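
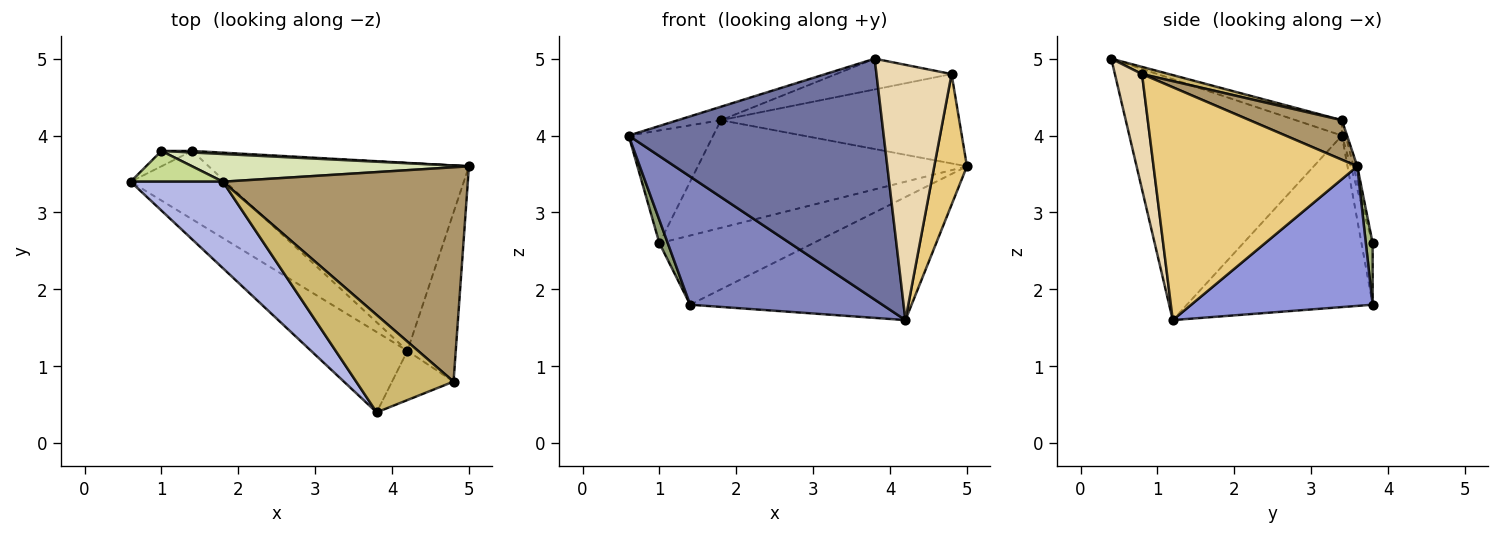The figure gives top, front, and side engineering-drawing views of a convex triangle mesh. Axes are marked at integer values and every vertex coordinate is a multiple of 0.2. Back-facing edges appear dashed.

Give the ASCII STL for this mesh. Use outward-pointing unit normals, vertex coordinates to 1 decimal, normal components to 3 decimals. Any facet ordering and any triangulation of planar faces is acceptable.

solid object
 facet normal -0.620 -0.744 -0.248
  outer loop
   vertex 4.2 1.2 1.6
   vertex 3.8 0.4 5.0
   vertex 0.6 3.4 4.0
  endloop
 endfacet
 facet normal -0.649 -0.671 -0.358
  outer loop
   vertex 1.4 3.8 1.8
   vertex 4.2 1.2 1.6
   vertex 0.6 3.4 4.0
  endloop
 endfacet
 facet normal 0.409 0.500 -0.763
  outer loop
   vertex 1.4 3.8 1.8
   vertex 5.0 3.6 3.6
   vertex 4.2 1.2 1.6
  endloop
 endfacet
 facet normal -0.162 0.152 0.975
  outer loop
   vertex 1.8 3.4 4.2
   vertex 0.6 3.4 4.0
   vertex 3.8 0.4 5.0
  endloop
 endfacet
 facet normal -0.743 -0.557 -0.371
  outer loop
   vertex 1.0 3.8 2.6
   vertex 1.4 3.8 1.8
   vertex 0.6 3.4 4.0
  endloop
 endfacet
 facet normal 0.044 0.999 0.022
  outer loop
   vertex 1.0 3.8 2.6
   vertex 5.0 3.6 3.6
   vertex 1.4 3.8 1.8
  endloop
 endfacet
 facet normal -0.044 0.964 0.263
  outer loop
   vertex 1.0 3.8 2.6
   vertex 0.6 3.4 4.0
   vertex 1.8 3.4 4.2
  endloop
 endfacet
 facet normal -0.014 0.968 0.249
  outer loop
   vertex 1.0 3.8 2.6
   vertex 1.8 3.4 4.2
   vertex 5.0 3.6 3.6
  endloop
 endfacet
 facet normal 0.147 0.381 0.913
  outer loop
   vertex 4.8 0.8 4.8
   vertex 5.0 3.6 3.6
   vertex 1.8 3.4 4.2
  endloop
 endfacet
 facet normal 0.070 0.300 0.951
  outer loop
   vertex 4.8 0.8 4.8
   vertex 1.8 3.4 4.2
   vertex 3.8 0.4 5.0
  endloop
 endfacet
 facet normal 0.967 -0.155 -0.201
  outer loop
   vertex 4.8 0.8 4.8
   vertex 4.2 1.2 1.6
   vertex 5.0 3.6 3.6
  endloop
 endfacet
 facet normal 0.334 -0.925 -0.178
  outer loop
   vertex 4.8 0.8 4.8
   vertex 3.8 0.4 5.0
   vertex 4.2 1.2 1.6
  endloop
 endfacet
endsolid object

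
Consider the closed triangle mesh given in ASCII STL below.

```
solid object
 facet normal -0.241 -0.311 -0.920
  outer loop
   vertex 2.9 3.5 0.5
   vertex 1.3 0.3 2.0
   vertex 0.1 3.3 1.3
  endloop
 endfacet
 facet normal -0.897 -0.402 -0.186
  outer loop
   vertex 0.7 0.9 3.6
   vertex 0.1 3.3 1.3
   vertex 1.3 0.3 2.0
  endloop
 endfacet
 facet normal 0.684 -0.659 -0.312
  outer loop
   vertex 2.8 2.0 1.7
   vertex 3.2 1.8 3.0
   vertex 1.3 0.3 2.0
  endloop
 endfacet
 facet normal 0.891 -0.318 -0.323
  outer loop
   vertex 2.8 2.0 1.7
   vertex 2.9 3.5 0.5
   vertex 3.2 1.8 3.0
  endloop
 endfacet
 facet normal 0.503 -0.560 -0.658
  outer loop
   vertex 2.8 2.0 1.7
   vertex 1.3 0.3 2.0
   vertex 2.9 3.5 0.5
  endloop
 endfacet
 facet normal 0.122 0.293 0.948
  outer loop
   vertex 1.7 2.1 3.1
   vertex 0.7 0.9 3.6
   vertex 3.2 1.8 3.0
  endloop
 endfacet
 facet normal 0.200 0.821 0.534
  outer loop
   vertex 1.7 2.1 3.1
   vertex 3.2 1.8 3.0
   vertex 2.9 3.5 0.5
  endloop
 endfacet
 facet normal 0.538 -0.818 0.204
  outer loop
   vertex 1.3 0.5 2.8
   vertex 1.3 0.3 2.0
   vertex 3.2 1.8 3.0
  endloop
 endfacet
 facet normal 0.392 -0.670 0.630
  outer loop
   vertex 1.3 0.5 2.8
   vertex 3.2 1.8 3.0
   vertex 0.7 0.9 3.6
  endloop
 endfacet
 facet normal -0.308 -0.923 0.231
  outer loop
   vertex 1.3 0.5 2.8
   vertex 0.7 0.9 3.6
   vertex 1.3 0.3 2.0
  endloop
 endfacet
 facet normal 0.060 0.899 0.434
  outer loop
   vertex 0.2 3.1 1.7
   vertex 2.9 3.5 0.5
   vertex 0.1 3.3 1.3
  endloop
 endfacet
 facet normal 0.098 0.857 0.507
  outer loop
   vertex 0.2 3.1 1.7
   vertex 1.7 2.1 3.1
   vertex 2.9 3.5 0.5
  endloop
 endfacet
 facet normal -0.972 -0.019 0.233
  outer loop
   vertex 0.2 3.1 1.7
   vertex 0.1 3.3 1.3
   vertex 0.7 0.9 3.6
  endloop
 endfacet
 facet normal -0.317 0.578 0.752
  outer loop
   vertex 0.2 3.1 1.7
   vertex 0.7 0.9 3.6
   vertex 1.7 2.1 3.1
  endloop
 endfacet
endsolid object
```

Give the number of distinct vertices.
9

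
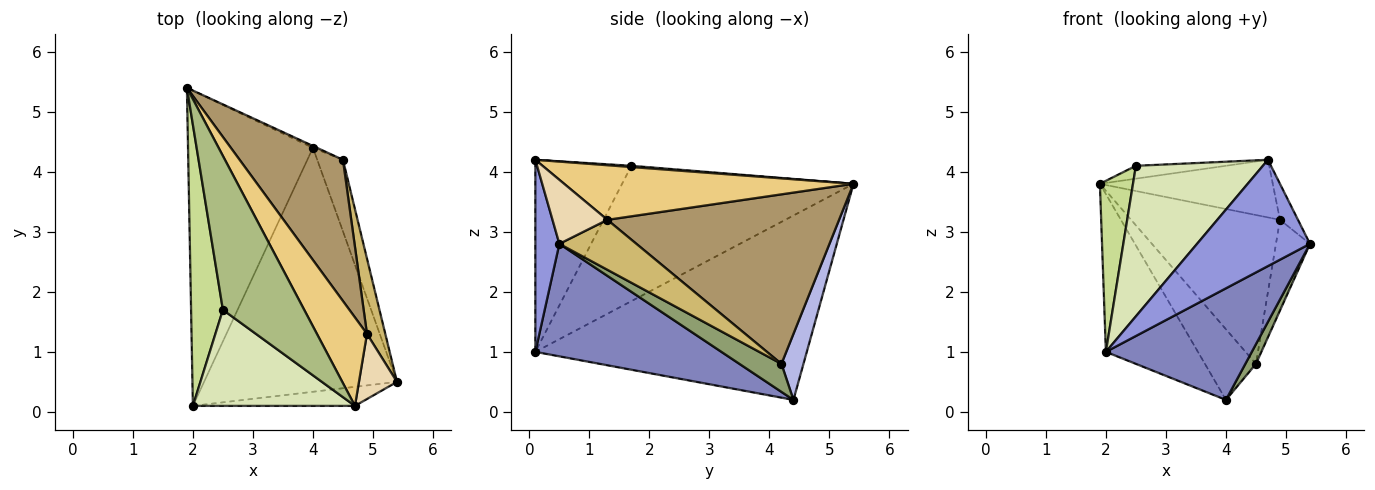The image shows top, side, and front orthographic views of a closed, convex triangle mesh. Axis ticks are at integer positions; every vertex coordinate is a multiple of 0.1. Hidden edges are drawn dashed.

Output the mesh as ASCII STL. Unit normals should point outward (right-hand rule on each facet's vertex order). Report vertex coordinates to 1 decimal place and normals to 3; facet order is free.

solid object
 facet normal -0.797 0.270 -0.540
  outer loop
   vertex 2.0 0.1 1.0
   vertex 1.9 5.4 3.8
   vertex 4.0 4.4 0.2
  endloop
 endfacet
 facet normal 0.469 -0.367 -0.803
  outer loop
   vertex 2.0 0.1 1.0
   vertex 4.0 4.4 0.2
   vertex 5.4 0.5 2.8
  endloop
 endfacet
 facet normal 0.205 -0.963 -0.173
  outer loop
   vertex 2.0 0.1 1.0
   vertex 5.4 0.5 2.8
   vertex 4.7 0.1 4.2
  endloop
 endfacet
 facet normal 0.396 0.918 -0.024
  outer loop
   vertex 4.5 4.2 0.8
   vertex 4.0 4.4 0.2
   vertex 1.9 5.4 3.8
  endloop
 endfacet
 facet normal 0.724 -0.183 -0.665
  outer loop
   vertex 4.5 4.2 0.8
   vertex 5.4 0.5 2.8
   vertex 4.0 4.4 0.2
  endloop
 endfacet
 facet normal 0.015 0.083 0.996
  outer loop
   vertex 2.5 1.7 4.1
   vertex 4.7 0.1 4.2
   vertex 1.9 5.4 3.8
  endloop
 endfacet
 facet normal -0.964 -0.138 0.227
  outer loop
   vertex 2.5 1.7 4.1
   vertex 1.9 5.4 3.8
   vertex 2.0 0.1 1.0
  endloop
 endfacet
 facet normal -0.538 -0.711 0.454
  outer loop
   vertex 2.5 1.7 4.1
   vertex 2.0 0.1 1.0
   vertex 4.7 0.1 4.2
  endloop
 endfacet
 facet normal 0.749 0.481 0.456
  outer loop
   vertex 4.9 1.3 3.2
   vertex 4.5 4.2 0.8
   vertex 1.9 5.4 3.8
  endloop
 endfacet
 facet normal 0.867 0.383 0.318
  outer loop
   vertex 4.9 1.3 3.2
   vertex 5.4 0.5 2.8
   vertex 4.5 4.2 0.8
  endloop
 endfacet
 facet normal 0.675 0.403 0.619
  outer loop
   vertex 4.9 1.3 3.2
   vertex 1.9 5.4 3.8
   vertex 4.7 0.1 4.2
  endloop
 endfacet
 facet normal 0.828 0.272 0.491
  outer loop
   vertex 4.9 1.3 3.2
   vertex 4.7 0.1 4.2
   vertex 5.4 0.5 2.8
  endloop
 endfacet
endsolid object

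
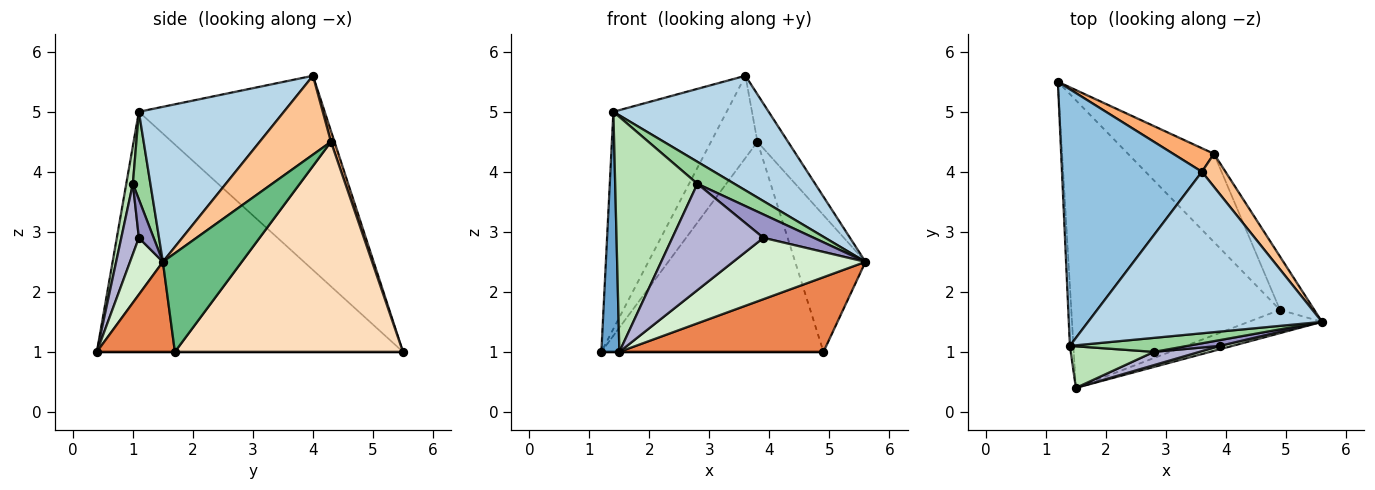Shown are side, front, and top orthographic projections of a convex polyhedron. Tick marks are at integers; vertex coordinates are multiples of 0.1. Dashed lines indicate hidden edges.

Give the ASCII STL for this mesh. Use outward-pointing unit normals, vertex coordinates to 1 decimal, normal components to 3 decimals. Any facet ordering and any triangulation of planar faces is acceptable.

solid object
 facet normal -0.998 -0.059 -0.015
  outer loop
   vertex 1.4 1.1 5.0
   vertex 1.2 5.5 1.0
   vertex 1.5 0.4 1.0
  endloop
 endfacet
 facet normal -0.727 0.443 0.524
  outer loop
   vertex 1.4 1.1 5.0
   vertex 3.6 4.0 5.6
   vertex 1.2 5.5 1.0
  endloop
 endfacet
 facet normal 0.476 -0.509 0.717
  outer loop
   vertex 1.4 1.1 5.0
   vertex 5.6 1.5 2.5
   vertex 3.6 4.0 5.6
  endloop
 endfacet
 facet normal 0.000 0.000 -1.000
  outer loop
   vertex 4.9 1.7 1.0
   vertex 1.5 0.4 1.0
   vertex 1.2 5.5 1.0
  endloop
 endfacet
 facet normal 0.343 -0.897 -0.280
  outer loop
   vertex 4.9 1.7 1.0
   vertex 5.6 1.5 2.5
   vertex 1.5 0.4 1.0
  endloop
 endfacet
 facet normal 0.073 0.959 0.275
  outer loop
   vertex 3.8 4.3 4.5
   vertex 1.2 5.5 1.0
   vertex 3.6 4.0 5.6
  endloop
 endfacet
 facet normal 0.886 0.380 0.265
  outer loop
   vertex 3.8 4.3 4.5
   vertex 3.6 4.0 5.6
   vertex 5.6 1.5 2.5
  endloop
 endfacet
 facet normal 0.688 0.669 -0.281
  outer loop
   vertex 3.8 4.3 4.5
   vertex 4.9 1.7 1.0
   vertex 1.2 5.5 1.0
  endloop
 endfacet
 facet normal 0.723 0.644 -0.251
  outer loop
   vertex 3.8 4.3 4.5
   vertex 5.6 1.5 2.5
   vertex 4.9 1.7 1.0
  endloop
 endfacet
 facet normal 0.371 -0.783 0.498
  outer loop
   vertex 2.8 1.0 3.8
   vertex 5.6 1.5 2.5
   vertex 1.4 1.1 5.0
  endloop
 endfacet
 facet normal 0.079 -0.982 0.174
  outer loop
   vertex 2.8 1.0 3.8
   vertex 1.4 1.1 5.0
   vertex 1.5 0.4 1.0
  endloop
 endfacet
 facet normal 0.241 -0.969 0.053
  outer loop
   vertex 3.9 1.1 2.9
   vertex 1.5 0.4 1.0
   vertex 5.6 1.5 2.5
  endloop
 endfacet
 facet normal 0.274 -0.934 0.231
  outer loop
   vertex 3.9 1.1 2.9
   vertex 5.6 1.5 2.5
   vertex 2.8 1.0 3.8
  endloop
 endfacet
 facet normal 0.188 -0.975 0.122
  outer loop
   vertex 3.9 1.1 2.9
   vertex 2.8 1.0 3.8
   vertex 1.5 0.4 1.0
  endloop
 endfacet
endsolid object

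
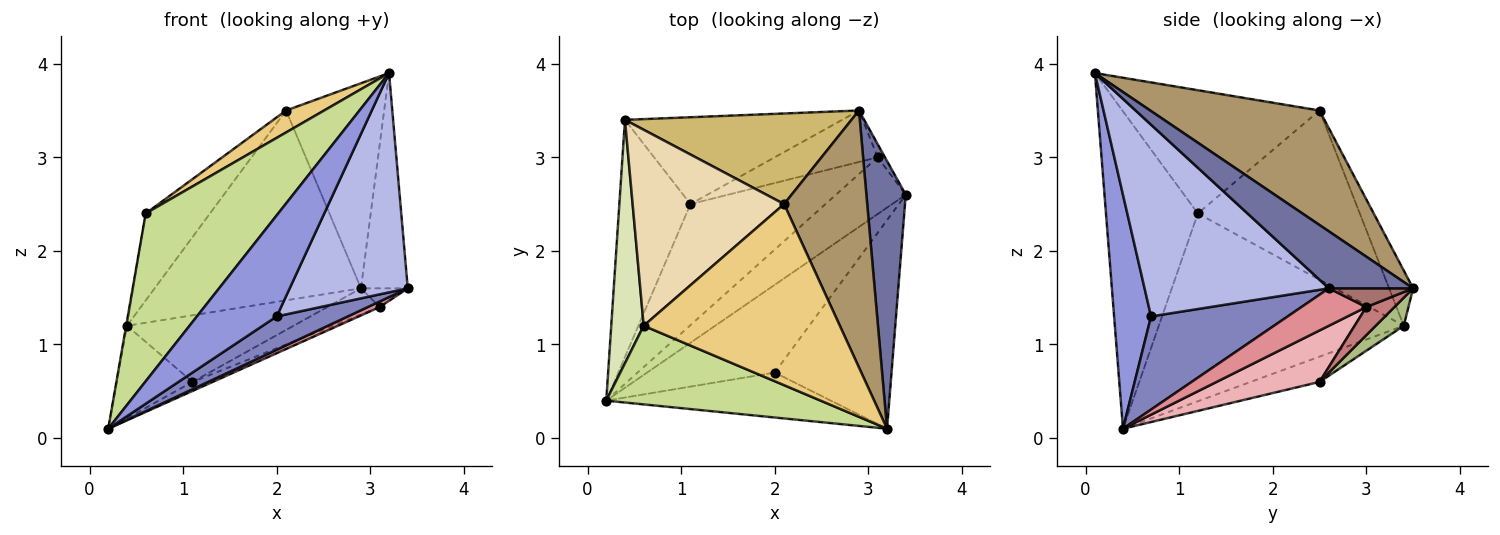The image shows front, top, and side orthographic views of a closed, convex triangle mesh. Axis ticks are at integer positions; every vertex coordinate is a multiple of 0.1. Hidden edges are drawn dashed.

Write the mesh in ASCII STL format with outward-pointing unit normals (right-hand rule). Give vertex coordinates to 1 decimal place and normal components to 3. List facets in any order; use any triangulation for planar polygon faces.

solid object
 facet normal 0.748 0.416 0.517
  outer loop
   vertex 2.9 3.5 1.6
   vertex 3.2 0.1 3.9
   vertex 3.4 2.6 1.6
  endloop
 endfacet
 facet normal 0.564 -0.293 -0.772
  outer loop
   vertex 2.0 0.7 1.3
   vertex 0.2 0.4 0.1
   vertex 3.4 2.6 1.6
  endloop
 endfacet
 facet normal 0.390 -0.842 -0.374
  outer loop
   vertex 2.0 0.7 1.3
   vertex 3.2 0.1 3.9
   vertex 0.2 0.4 0.1
  endloop
 endfacet
 facet normal 0.749 -0.480 -0.457
  outer loop
   vertex 2.0 0.7 1.3
   vertex 3.4 2.6 1.6
   vertex 3.2 0.1 3.9
  endloop
 endfacet
 facet normal -0.314 0.345 -0.884
  outer loop
   vertex 1.1 2.5 0.6
   vertex 0.2 0.4 0.1
   vertex 0.4 3.4 1.2
  endloop
 endfacet
 facet normal 0.102 0.606 -0.789
  outer loop
   vertex 1.1 2.5 0.6
   vertex 0.4 3.4 1.2
   vertex 2.9 3.5 1.6
  endloop
 endfacet
 facet normal -0.532 -0.767 0.359
  outer loop
   vertex 0.6 1.2 2.4
   vertex 0.2 0.4 0.1
   vertex 3.2 0.1 3.9
  endloop
 endfacet
 facet normal -0.985 0.003 0.170
  outer loop
   vertex 0.6 1.2 2.4
   vertex 0.4 3.4 1.2
   vertex 0.2 0.4 0.1
  endloop
 endfacet
 facet normal 0.733 0.424 0.532
  outer loop
   vertex 2.1 2.5 3.5
   vertex 3.2 0.1 3.9
   vertex 2.9 3.5 1.6
  endloop
 endfacet
 facet normal -0.104 0.898 0.428
  outer loop
   vertex 2.1 2.5 3.5
   vertex 2.9 3.5 1.6
   vertex 0.4 3.4 1.2
  endloop
 endfacet
 facet normal -0.529 -0.102 0.842
  outer loop
   vertex 2.1 2.5 3.5
   vertex 0.6 1.2 2.4
   vertex 3.2 0.1 3.9
  endloop
 endfacet
 facet normal -0.715 0.284 0.639
  outer loop
   vertex 2.1 2.5 3.5
   vertex 0.4 3.4 1.2
   vertex 0.6 1.2 2.4
  endloop
 endfacet
 facet normal 0.828 0.460 -0.322
  outer loop
   vertex 3.1 3.0 1.4
   vertex 2.9 3.5 1.6
   vertex 3.4 2.6 1.6
  endloop
 endfacet
 facet normal 0.236 0.441 -0.866
  outer loop
   vertex 3.1 3.0 1.4
   vertex 1.1 2.5 0.6
   vertex 2.9 3.5 1.6
  endloop
 endfacet
 facet normal 0.471 -0.086 -0.878
  outer loop
   vertex 3.1 3.0 1.4
   vertex 3.4 2.6 1.6
   vertex 0.2 0.4 0.1
  endloop
 endfacet
 facet normal 0.355 0.070 -0.932
  outer loop
   vertex 3.1 3.0 1.4
   vertex 0.2 0.4 0.1
   vertex 1.1 2.5 0.6
  endloop
 endfacet
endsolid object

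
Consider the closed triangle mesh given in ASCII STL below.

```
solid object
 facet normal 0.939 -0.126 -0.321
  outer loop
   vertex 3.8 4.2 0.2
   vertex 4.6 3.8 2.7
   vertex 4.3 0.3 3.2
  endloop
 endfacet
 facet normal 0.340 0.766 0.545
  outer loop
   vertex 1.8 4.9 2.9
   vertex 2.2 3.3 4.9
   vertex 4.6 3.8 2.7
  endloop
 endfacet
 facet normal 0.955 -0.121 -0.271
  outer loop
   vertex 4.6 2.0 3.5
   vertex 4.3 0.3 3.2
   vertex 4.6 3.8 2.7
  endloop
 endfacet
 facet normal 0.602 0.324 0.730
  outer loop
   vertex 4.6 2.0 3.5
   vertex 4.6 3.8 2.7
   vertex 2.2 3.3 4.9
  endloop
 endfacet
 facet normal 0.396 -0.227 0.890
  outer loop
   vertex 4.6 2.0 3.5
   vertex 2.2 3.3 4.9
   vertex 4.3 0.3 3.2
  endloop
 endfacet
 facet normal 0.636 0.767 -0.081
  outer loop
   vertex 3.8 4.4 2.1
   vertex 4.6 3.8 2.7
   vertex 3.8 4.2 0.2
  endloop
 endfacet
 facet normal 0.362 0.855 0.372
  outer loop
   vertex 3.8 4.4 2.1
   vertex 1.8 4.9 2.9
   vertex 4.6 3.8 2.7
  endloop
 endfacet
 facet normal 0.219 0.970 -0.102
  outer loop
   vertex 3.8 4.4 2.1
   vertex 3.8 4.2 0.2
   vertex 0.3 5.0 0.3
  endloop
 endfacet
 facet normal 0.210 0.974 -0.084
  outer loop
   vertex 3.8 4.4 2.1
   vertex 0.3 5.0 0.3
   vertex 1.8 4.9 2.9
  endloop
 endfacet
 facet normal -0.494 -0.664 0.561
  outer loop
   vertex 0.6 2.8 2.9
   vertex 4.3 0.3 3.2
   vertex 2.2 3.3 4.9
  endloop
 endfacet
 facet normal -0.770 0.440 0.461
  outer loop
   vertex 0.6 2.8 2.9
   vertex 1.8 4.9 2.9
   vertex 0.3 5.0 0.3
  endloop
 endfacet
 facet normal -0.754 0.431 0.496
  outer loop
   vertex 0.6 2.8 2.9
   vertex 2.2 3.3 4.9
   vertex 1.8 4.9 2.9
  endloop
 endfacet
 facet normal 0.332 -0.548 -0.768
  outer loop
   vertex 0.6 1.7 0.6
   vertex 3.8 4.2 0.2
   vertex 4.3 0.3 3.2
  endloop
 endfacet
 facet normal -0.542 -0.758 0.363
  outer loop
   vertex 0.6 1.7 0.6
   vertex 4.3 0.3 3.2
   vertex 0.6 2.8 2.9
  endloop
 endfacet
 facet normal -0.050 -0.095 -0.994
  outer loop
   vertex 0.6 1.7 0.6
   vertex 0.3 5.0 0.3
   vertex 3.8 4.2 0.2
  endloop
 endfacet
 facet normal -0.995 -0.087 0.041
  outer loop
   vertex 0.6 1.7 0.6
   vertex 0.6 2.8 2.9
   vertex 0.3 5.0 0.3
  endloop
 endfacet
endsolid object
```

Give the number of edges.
24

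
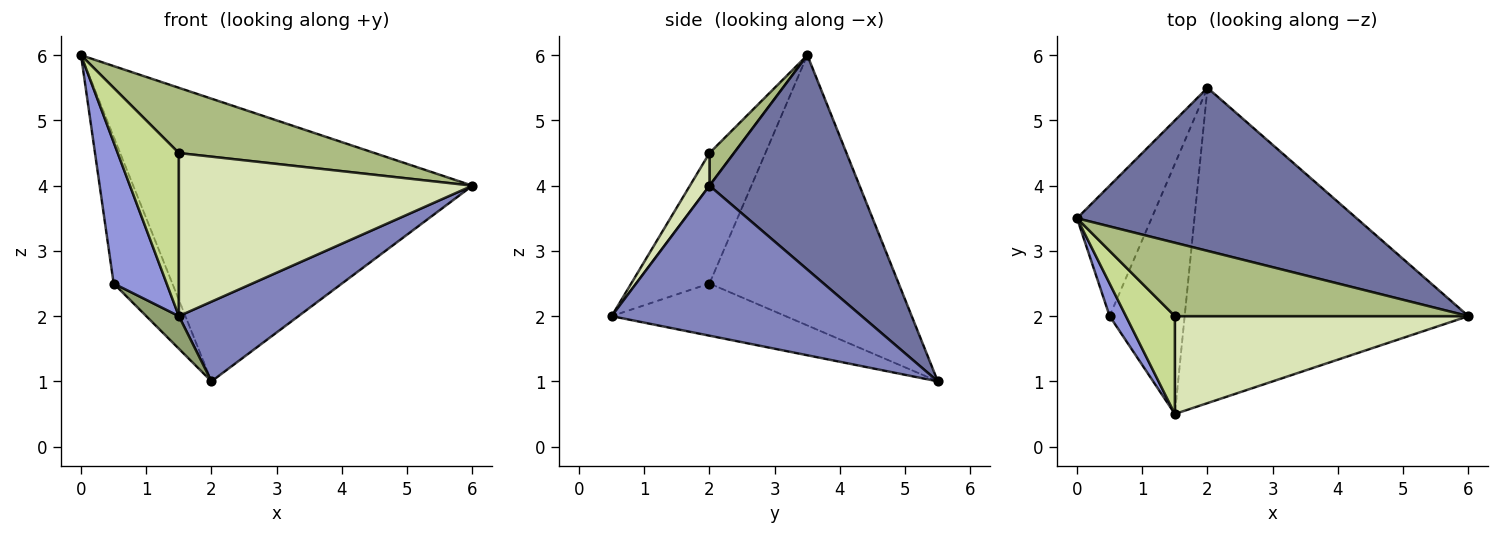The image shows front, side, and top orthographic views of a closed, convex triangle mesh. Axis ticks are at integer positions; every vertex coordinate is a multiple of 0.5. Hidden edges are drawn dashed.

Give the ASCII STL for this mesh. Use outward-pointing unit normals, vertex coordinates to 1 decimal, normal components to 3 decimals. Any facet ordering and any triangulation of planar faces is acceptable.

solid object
 facet normal 0.358 0.809 0.467
  outer loop
   vertex 2.0 5.5 1.0
   vertex 0.0 3.5 6.0
   vertex 6.0 2.0 4.0
  endloop
 endfacet
 facet normal 0.456 -0.218 -0.863
  outer loop
   vertex 2.0 5.5 1.0
   vertex 6.0 2.0 4.0
   vertex 1.5 0.5 2.0
  endloop
 endfacet
 facet normal -0.803 -0.580 0.134
  outer loop
   vertex 0.5 2.0 2.5
   vertex 1.5 0.5 2.0
   vertex 0.0 3.5 6.0
  endloop
 endfacet
 facet normal -0.924 0.287 -0.255
  outer loop
   vertex 0.5 2.0 2.5
   vertex 0.0 3.5 6.0
   vertex 2.0 5.5 1.0
  endloop
 endfacet
 facet normal -0.568 -0.106 -0.816
  outer loop
   vertex 0.5 2.0 2.5
   vertex 2.0 5.5 1.0
   vertex 1.5 0.5 2.0
  endloop
 endfacet
 facet normal 0.083 -0.662 0.745
  outer loop
   vertex 1.5 2.0 4.5
   vertex 6.0 2.0 4.0
   vertex 0.0 3.5 6.0
  endloop
 endfacet
 facet normal -0.324 -0.811 0.487
  outer loop
   vertex 1.5 2.0 4.5
   vertex 0.0 3.5 6.0
   vertex 1.5 0.5 2.0
  endloop
 endfacet
 facet normal 0.057 -0.856 0.514
  outer loop
   vertex 1.5 2.0 4.5
   vertex 1.5 0.5 2.0
   vertex 6.0 2.0 4.0
  endloop
 endfacet
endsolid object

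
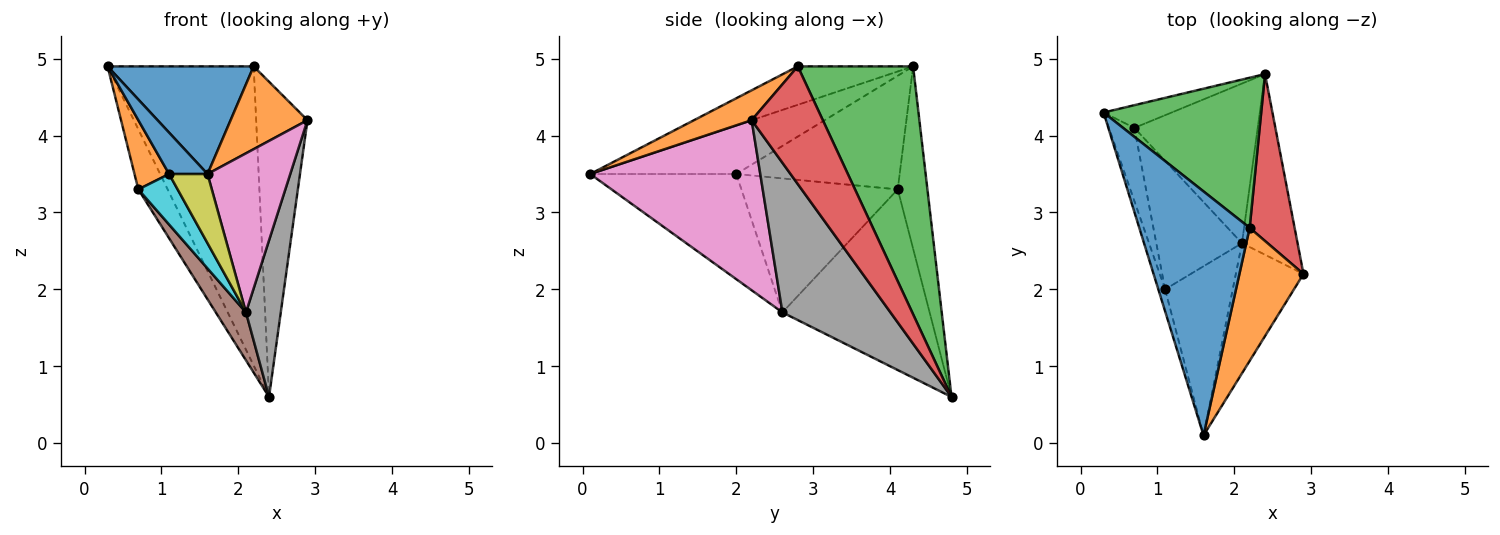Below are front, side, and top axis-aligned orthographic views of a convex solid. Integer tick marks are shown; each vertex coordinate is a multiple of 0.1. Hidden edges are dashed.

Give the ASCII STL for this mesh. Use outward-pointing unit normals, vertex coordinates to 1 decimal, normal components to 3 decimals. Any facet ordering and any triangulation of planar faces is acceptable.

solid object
 facet normal -0.304 -0.385 0.872
  outer loop
   vertex 2.2 2.8 4.9
   vertex 0.3 4.3 4.9
   vertex 1.6 0.1 3.5
  endloop
 endfacet
 facet normal 0.368 -0.491 0.789
  outer loop
   vertex 2.2 2.8 4.9
   vertex 1.6 0.1 3.5
   vertex 2.9 2.2 4.2
  endloop
 endfacet
 facet normal 0.577 0.730 0.366
  outer loop
   vertex 2.2 2.8 4.9
   vertex 2.4 4.8 0.6
   vertex 0.3 4.3 4.9
  endloop
 endfacet
 facet normal 0.775 0.559 0.296
  outer loop
   vertex 2.2 2.8 4.9
   vertex 2.9 2.2 4.2
   vertex 2.4 4.8 0.6
  endloop
 endfacet
 facet normal -0.688 0.679 -0.257
  outer loop
   vertex 0.7 4.1 3.3
   vertex 0.3 4.3 4.9
   vertex 2.4 4.8 0.6
  endloop
 endfacet
 facet normal -0.814 -0.167 -0.556
  outer loop
   vertex 2.1 2.6 1.7
   vertex 0.7 4.1 3.3
   vertex 2.4 4.8 0.6
  endloop
 endfacet
 facet normal 0.847 -0.412 -0.337
  outer loop
   vertex 2.1 2.6 1.7
   vertex 2.9 2.2 4.2
   vertex 1.6 0.1 3.5
  endloop
 endfacet
 facet normal 0.897 -0.289 -0.333
  outer loop
   vertex 2.1 2.6 1.7
   vertex 2.4 4.8 0.6
   vertex 2.9 2.2 4.2
  endloop
 endfacet
 facet normal -0.821 -0.216 -0.528
  outer loop
   vertex 1.1 2.0 3.5
   vertex 2.1 2.6 1.7
   vertex 1.6 0.1 3.5
  endloop
 endfacet
 facet normal -0.824 -0.207 -0.527
  outer loop
   vertex 1.1 2.0 3.5
   vertex 0.7 4.1 3.3
   vertex 2.1 2.6 1.7
  endloop
 endfacet
 facet normal -0.958 -0.252 -0.133
  outer loop
   vertex 1.1 2.0 3.5
   vertex 1.6 0.1 3.5
   vertex 0.3 4.3 4.9
  endloop
 endfacet
 facet normal -0.956 -0.202 -0.214
  outer loop
   vertex 1.1 2.0 3.5
   vertex 0.3 4.3 4.9
   vertex 0.7 4.1 3.3
  endloop
 endfacet
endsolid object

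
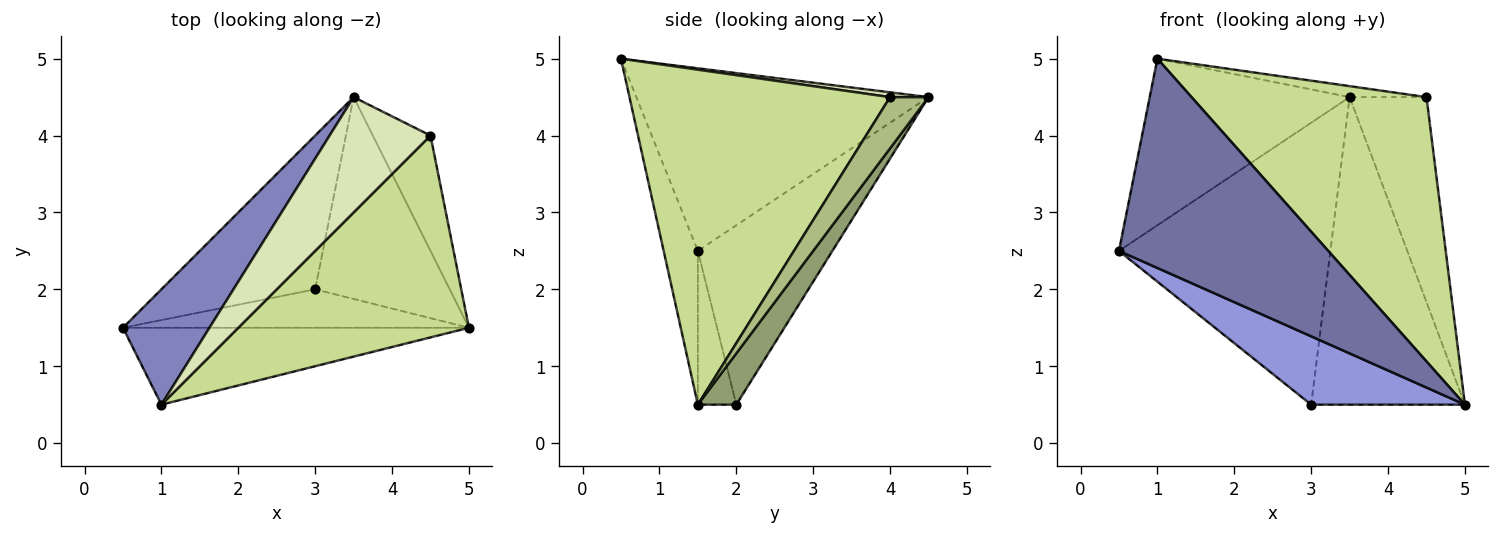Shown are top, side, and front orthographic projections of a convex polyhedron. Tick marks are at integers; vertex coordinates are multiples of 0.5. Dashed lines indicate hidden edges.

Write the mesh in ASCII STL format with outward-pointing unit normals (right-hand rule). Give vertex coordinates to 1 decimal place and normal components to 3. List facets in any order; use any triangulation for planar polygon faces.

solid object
 facet normal -0.151 -0.928 -0.341
  outer loop
   vertex 1.0 0.5 5.0
   vertex 0.5 1.5 2.5
   vertex 5.0 1.5 0.5
  endloop
 endfacet
 facet normal -0.769 0.526 0.364
  outer loop
   vertex 1.0 0.5 5.0
   vertex 3.5 4.5 4.5
   vertex 0.5 1.5 2.5
  endloop
 endfacet
 facet normal -0.213 -0.852 -0.479
  outer loop
   vertex 3.0 2.0 0.5
   vertex 5.0 1.5 0.5
   vertex 0.5 1.5 2.5
  endloop
 endfacet
 facet normal -0.488 0.766 -0.418
  outer loop
   vertex 3.0 2.0 0.5
   vertex 0.5 1.5 2.5
   vertex 3.5 4.5 4.5
  endloop
 endfacet
 facet normal 0.205 0.818 -0.537
  outer loop
   vertex 3.0 2.0 0.5
   vertex 3.5 4.5 4.5
   vertex 5.0 1.5 0.5
  endloop
 endfacet
 facet normal 0.400 0.799 -0.449
  outer loop
   vertex 4.5 4.0 4.5
   vertex 5.0 1.5 0.5
   vertex 3.5 4.5 4.5
  endloop
 endfacet
 facet normal 0.661 -0.596 0.455
  outer loop
   vertex 4.5 4.0 4.5
   vertex 1.0 0.5 5.0
   vertex 5.0 1.5 0.5
  endloop
 endfacet
 facet normal 0.047 0.095 0.994
  outer loop
   vertex 4.5 4.0 4.5
   vertex 3.5 4.5 4.5
   vertex 1.0 0.5 5.0
  endloop
 endfacet
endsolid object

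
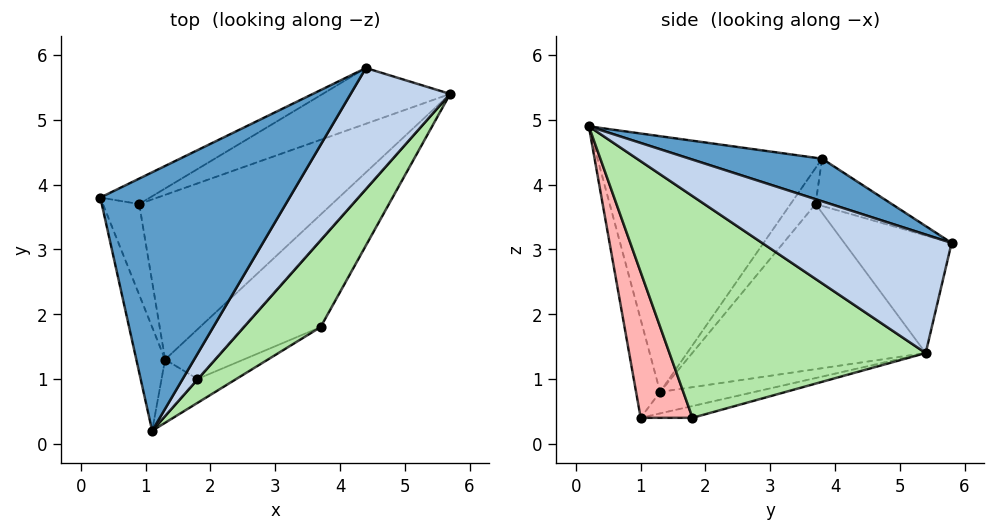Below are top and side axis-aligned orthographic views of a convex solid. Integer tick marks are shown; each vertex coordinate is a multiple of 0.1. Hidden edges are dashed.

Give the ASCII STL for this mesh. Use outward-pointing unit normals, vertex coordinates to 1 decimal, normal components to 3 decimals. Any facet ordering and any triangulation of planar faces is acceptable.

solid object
 facet normal 0.216 0.181 0.959
  outer loop
   vertex 4.4 5.8 3.1
   vertex 0.3 3.8 4.4
   vertex 1.1 0.2 4.9
  endloop
 endfacet
 facet normal 0.744 -0.238 0.625
  outer loop
   vertex 4.4 5.8 3.1
   vertex 1.1 0.2 4.9
   vertex 5.7 5.4 1.4
  endloop
 endfacet
 facet normal -0.347 0.489 -0.800
  outer loop
   vertex 1.3 1.3 0.8
   vertex 5.7 5.4 1.4
   vertex 1.8 1.0 0.4
  endloop
 endfacet
 facet normal -0.967 -0.230 -0.109
  outer loop
   vertex 1.3 1.3 0.8
   vertex 1.1 0.2 4.9
   vertex 0.3 3.8 4.4
  endloop
 endfacet
 facet normal -0.629 -0.742 -0.230
  outer loop
   vertex 1.3 1.3 0.8
   vertex 1.8 1.0 0.4
   vertex 1.1 0.2 4.9
  endloop
 endfacet
 facet normal 0.805 -0.524 0.278
  outer loop
   vertex 3.7 1.8 0.4
   vertex 5.7 5.4 1.4
   vertex 1.1 0.2 4.9
  endloop
 endfacet
 facet normal -0.142 0.337 -0.931
  outer loop
   vertex 3.7 1.8 0.4
   vertex 1.8 1.0 0.4
   vertex 5.7 5.4 1.4
  endloop
 endfacet
 facet normal 0.386 -0.917 -0.103
  outer loop
   vertex 3.7 1.8 0.4
   vertex 1.1 0.2 4.9
   vertex 1.8 1.0 0.4
  endloop
 endfacet
 facet normal -0.566 0.595 -0.570
  outer loop
   vertex 0.9 3.7 3.7
   vertex 1.3 1.3 0.8
   vertex 0.3 3.8 4.4
  endloop
 endfacet
 facet normal -0.506 0.629 -0.590
  outer loop
   vertex 0.9 3.7 3.7
   vertex 5.7 5.4 1.4
   vertex 1.3 1.3 0.8
  endloop
 endfacet
 facet normal -0.502 0.685 -0.528
  outer loop
   vertex 0.9 3.7 3.7
   vertex 0.3 3.8 4.4
   vertex 4.4 5.8 3.1
  endloop
 endfacet
 facet normal -0.499 0.677 -0.541
  outer loop
   vertex 0.9 3.7 3.7
   vertex 4.4 5.8 3.1
   vertex 5.7 5.4 1.4
  endloop
 endfacet
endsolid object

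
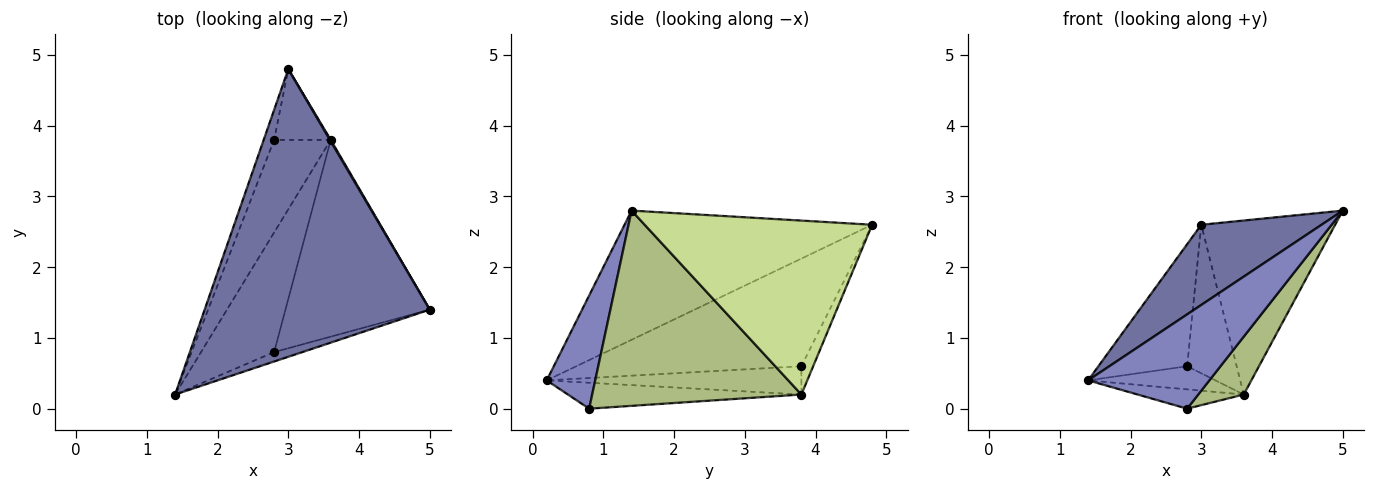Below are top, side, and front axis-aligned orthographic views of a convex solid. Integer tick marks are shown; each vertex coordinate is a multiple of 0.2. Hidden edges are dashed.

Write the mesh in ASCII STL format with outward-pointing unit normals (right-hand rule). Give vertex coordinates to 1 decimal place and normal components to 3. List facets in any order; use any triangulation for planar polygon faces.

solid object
 facet normal -0.484 -0.235 0.843
  outer loop
   vertex 3.0 4.8 2.6
   vertex 1.4 0.2 0.4
   vertex 5.0 1.4 2.8
  endloop
 endfacet
 facet normal 0.370 -0.925 -0.092
  outer loop
   vertex 2.8 0.8 0.0
   vertex 5.0 1.4 2.8
   vertex 1.4 0.2 0.4
  endloop
 endfacet
 facet normal -0.927 0.365 -0.090
  outer loop
   vertex 2.8 3.8 0.6
   vertex 1.4 0.2 0.4
   vertex 3.0 4.8 2.6
  endloop
 endfacet
 facet normal -0.331 0.150 -0.932
  outer loop
   vertex 3.6 3.8 0.2
   vertex 2.8 0.8 0.0
   vertex 1.4 0.2 0.4
  endloop
 endfacet
 facet normal -0.436 0.218 -0.873
  outer loop
   vertex 3.6 3.8 0.2
   vertex 1.4 0.2 0.4
   vertex 2.8 3.8 0.6
  endloop
 endfacet
 facet normal 0.792 -0.172 -0.586
  outer loop
   vertex 3.6 3.8 0.2
   vertex 5.0 1.4 2.8
   vertex 2.8 0.8 0.0
  endloop
 endfacet
 facet normal 0.862 0.507 0.004
  outer loop
   vertex 3.6 3.8 0.2
   vertex 3.0 4.8 2.6
   vertex 5.0 1.4 2.8
  endloop
 endfacet
 facet normal -0.210 0.883 -0.420
  outer loop
   vertex 3.6 3.8 0.2
   vertex 2.8 3.8 0.6
   vertex 3.0 4.8 2.6
  endloop
 endfacet
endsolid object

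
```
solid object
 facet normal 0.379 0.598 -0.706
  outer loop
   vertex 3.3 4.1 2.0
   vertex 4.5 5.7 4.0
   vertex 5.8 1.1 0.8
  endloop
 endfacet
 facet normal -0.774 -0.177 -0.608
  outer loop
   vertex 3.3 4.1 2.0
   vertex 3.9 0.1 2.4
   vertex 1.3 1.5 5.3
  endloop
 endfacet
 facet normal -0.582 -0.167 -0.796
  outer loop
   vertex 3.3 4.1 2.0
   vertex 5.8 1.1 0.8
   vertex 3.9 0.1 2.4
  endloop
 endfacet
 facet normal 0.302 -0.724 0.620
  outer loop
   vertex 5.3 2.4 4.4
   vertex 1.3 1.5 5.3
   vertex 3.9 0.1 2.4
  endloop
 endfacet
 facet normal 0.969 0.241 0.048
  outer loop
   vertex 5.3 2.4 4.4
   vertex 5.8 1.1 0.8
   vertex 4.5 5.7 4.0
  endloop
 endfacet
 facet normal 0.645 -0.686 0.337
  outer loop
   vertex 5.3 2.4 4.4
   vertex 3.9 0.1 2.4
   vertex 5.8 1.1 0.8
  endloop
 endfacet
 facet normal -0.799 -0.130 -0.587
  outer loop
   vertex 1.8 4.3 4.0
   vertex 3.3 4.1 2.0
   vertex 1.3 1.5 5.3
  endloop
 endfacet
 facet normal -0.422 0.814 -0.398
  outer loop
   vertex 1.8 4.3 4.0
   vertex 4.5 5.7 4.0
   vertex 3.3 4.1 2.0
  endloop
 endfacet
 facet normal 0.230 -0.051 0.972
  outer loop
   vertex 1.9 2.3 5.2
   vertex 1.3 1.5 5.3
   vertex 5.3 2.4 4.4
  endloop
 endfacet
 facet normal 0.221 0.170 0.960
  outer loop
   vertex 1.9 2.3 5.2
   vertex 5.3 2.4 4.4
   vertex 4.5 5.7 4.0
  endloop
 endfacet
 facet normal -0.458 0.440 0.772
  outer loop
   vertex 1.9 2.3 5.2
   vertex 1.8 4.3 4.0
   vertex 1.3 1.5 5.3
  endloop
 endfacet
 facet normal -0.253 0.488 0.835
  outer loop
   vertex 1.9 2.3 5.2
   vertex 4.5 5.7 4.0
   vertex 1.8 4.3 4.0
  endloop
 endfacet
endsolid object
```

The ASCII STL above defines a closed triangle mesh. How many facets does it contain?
12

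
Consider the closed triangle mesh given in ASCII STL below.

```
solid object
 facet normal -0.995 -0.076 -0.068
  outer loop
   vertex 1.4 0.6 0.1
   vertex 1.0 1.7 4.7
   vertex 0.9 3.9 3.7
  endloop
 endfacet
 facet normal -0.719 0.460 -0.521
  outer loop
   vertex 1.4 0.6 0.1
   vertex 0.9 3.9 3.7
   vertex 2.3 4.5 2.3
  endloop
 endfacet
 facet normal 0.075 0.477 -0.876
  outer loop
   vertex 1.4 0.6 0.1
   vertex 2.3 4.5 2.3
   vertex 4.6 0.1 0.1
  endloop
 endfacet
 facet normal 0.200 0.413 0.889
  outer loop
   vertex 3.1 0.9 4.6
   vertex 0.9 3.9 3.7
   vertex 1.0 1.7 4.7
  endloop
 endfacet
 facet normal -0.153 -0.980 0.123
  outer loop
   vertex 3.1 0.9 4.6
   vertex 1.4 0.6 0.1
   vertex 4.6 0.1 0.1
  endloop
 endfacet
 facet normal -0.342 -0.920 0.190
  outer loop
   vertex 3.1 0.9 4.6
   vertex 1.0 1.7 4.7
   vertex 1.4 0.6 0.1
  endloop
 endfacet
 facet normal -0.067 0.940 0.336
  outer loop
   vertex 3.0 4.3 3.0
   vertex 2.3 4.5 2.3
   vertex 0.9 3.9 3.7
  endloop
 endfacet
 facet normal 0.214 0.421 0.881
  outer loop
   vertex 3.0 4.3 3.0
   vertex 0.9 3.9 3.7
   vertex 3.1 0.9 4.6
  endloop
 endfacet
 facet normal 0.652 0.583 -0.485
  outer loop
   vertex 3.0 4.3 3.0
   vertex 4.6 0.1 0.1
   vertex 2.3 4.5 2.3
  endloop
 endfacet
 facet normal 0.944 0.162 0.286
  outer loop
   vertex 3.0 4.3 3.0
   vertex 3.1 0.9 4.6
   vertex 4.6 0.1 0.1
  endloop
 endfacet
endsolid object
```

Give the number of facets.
10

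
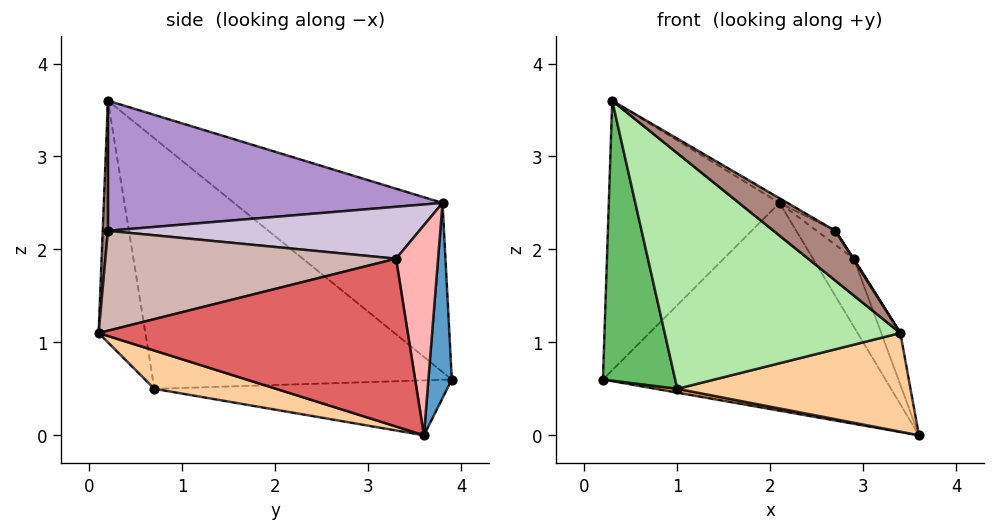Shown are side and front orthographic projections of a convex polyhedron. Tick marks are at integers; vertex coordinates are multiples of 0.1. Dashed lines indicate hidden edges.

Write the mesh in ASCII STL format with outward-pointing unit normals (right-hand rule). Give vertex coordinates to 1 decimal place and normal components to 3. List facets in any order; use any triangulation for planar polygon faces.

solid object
 facet normal 0.083 0.996 -0.030
  outer loop
   vertex 2.1 3.8 2.5
   vertex 3.6 3.6 0.0
   vertex 0.2 3.9 0.6
  endloop
 endfacet
 facet normal -0.602 0.493 0.628
  outer loop
   vertex 2.1 3.8 2.5
   vertex 0.2 3.9 0.6
   vertex 0.3 0.2 3.6
  endloop
 endfacet
 facet normal -0.175 -0.013 -0.985
  outer loop
   vertex 1.0 0.7 0.5
   vertex 0.2 3.9 0.6
   vertex 3.6 3.6 0.0
  endloop
 endfacet
 facet normal 0.159 -0.304 -0.939
  outer loop
   vertex 1.0 0.7 0.5
   vertex 3.6 3.6 0.0
   vertex 3.4 0.1 1.1
  endloop
 endfacet
 facet normal -0.941 -0.228 -0.249
  outer loop
   vertex 1.0 0.7 0.5
   vertex 0.3 0.2 3.6
   vertex 0.2 3.9 0.6
  endloop
 endfacet
 facet normal -0.191 -0.961 -0.198
  outer loop
   vertex 1.0 0.7 0.5
   vertex 3.4 0.1 1.1
   vertex 0.3 0.2 3.6
  endloop
 endfacet
 facet normal 0.934 0.058 0.353
  outer loop
   vertex 2.9 3.3 1.9
   vertex 3.4 0.1 1.1
   vertex 3.6 3.6 0.0
  endloop
 endfacet
 facet normal 0.671 0.653 0.350
  outer loop
   vertex 2.9 3.3 1.9
   vertex 3.6 3.6 0.0
   vertex 2.1 3.8 2.5
  endloop
 endfacet
 facet normal 0.504 0.012 0.864
  outer loop
   vertex 2.7 0.2 2.2
   vertex 2.1 3.8 2.5
   vertex 0.3 0.2 3.6
  endloop
 endfacet
 facet normal 0.614 0.037 0.788
  outer loop
   vertex 2.7 0.2 2.2
   vertex 2.9 3.3 1.9
   vertex 2.1 3.8 2.5
  endloop
 endfacet
 facet normal 0.083 -0.986 0.143
  outer loop
   vertex 2.7 0.2 2.2
   vertex 0.3 0.2 3.6
   vertex 3.4 0.1 1.1
  endloop
 endfacet
 facet normal 0.844 -0.002 0.537
  outer loop
   vertex 2.7 0.2 2.2
   vertex 3.4 0.1 1.1
   vertex 2.9 3.3 1.9
  endloop
 endfacet
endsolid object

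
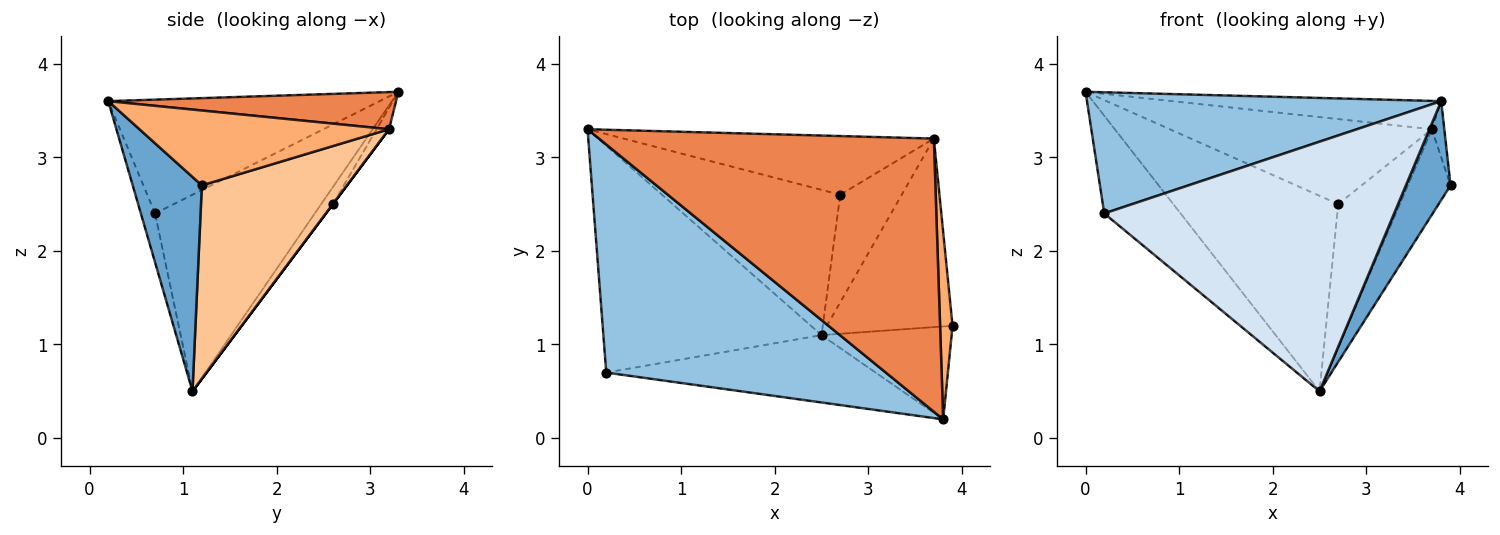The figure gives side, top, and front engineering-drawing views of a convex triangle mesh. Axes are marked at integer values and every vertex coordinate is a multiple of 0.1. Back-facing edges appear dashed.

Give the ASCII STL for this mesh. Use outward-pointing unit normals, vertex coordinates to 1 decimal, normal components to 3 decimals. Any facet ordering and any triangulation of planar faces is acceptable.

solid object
 facet normal 0.748 -0.484 -0.454
  outer loop
   vertex 2.5 1.1 0.5
   vertex 3.9 1.2 2.7
   vertex 3.8 0.2 3.6
  endloop
 endfacet
 facet normal -0.338 -0.442 0.831
  outer loop
   vertex 0.2 0.7 2.4
   vertex 3.8 0.2 3.6
   vertex 0.0 3.3 3.7
  endloop
 endfacet
 facet normal -0.638 0.305 -0.708
  outer loop
   vertex 0.2 0.7 2.4
   vertex 0.0 3.3 3.7
   vertex 2.5 1.1 0.5
  endloop
 endfacet
 facet normal -0.047 -0.964 -0.260
  outer loop
   vertex 0.2 0.7 2.4
   vertex 2.5 1.1 0.5
   vertex 3.8 0.2 3.6
  endloop
 endfacet
 facet normal 0.110 0.103 0.989
  outer loop
   vertex 3.7 3.2 3.3
   vertex 0.0 3.3 3.7
   vertex 3.8 0.2 3.6
  endloop
 endfacet
 facet normal 0.985 0.049 0.164
  outer loop
   vertex 3.7 3.2 3.3
   vertex 3.8 0.2 3.6
   vertex 3.9 1.2 2.7
  endloop
 endfacet
 facet normal 0.814 0.240 -0.529
  outer loop
   vertex 3.7 3.2 3.3
   vertex 3.9 1.2 2.7
   vertex 2.5 1.1 0.5
  endloop
 endfacet
 facet normal -0.057 0.801 -0.595
  outer loop
   vertex 2.7 2.6 2.5
   vertex 2.5 1.1 0.5
   vertex 0.0 3.3 3.7
  endloop
 endfacet
 facet normal -0.039 0.822 -0.568
  outer loop
   vertex 2.7 2.6 2.5
   vertex 0.0 3.3 3.7
   vertex 3.7 3.2 3.3
  endloop
 endfacet
 facet normal 0.000 0.800 -0.600
  outer loop
   vertex 2.7 2.6 2.5
   vertex 3.7 3.2 3.3
   vertex 2.5 1.1 0.5
  endloop
 endfacet
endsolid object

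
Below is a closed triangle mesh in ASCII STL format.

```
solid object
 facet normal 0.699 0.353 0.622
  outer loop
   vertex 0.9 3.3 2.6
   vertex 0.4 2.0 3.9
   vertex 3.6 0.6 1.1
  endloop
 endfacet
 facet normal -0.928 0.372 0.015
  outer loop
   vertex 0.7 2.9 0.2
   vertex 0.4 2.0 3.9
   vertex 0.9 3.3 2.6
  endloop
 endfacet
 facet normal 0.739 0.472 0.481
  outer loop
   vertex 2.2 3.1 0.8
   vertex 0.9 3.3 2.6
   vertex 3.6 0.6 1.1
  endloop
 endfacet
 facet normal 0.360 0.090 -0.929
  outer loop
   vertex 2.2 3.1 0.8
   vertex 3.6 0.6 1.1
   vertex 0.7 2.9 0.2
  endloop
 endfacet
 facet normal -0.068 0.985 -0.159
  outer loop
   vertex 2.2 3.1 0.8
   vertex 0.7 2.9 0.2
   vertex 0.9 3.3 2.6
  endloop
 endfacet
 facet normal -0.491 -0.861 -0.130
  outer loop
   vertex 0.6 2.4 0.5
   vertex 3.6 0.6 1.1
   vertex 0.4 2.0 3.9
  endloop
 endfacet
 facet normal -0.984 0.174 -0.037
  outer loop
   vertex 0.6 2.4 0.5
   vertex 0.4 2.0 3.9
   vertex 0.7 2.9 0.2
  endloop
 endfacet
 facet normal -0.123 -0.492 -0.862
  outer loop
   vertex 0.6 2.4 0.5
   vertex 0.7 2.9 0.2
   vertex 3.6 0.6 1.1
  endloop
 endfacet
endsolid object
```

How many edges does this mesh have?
12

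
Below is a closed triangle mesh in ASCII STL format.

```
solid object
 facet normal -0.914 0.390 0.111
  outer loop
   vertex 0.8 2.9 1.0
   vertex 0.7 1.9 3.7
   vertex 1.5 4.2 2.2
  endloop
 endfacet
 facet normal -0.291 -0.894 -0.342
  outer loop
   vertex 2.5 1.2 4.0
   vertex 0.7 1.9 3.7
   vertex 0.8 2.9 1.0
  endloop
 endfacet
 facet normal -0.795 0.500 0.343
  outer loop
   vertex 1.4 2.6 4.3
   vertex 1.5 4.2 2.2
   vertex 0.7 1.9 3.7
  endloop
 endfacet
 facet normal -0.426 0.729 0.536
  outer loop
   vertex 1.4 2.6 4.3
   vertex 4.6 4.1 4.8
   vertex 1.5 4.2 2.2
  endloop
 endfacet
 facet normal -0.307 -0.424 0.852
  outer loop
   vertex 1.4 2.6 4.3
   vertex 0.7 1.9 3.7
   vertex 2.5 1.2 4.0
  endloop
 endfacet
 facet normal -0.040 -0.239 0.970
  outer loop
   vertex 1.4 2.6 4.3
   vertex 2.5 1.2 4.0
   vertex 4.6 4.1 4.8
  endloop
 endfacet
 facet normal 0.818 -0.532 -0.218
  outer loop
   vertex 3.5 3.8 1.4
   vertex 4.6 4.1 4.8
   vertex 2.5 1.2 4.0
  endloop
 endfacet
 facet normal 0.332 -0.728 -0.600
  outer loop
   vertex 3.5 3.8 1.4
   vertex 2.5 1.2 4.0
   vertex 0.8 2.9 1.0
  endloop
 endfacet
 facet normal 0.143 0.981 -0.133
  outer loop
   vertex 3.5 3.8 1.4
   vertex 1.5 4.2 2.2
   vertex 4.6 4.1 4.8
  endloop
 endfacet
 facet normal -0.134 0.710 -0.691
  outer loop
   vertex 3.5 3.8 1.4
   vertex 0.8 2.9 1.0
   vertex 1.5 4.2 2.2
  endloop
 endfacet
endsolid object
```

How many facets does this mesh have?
10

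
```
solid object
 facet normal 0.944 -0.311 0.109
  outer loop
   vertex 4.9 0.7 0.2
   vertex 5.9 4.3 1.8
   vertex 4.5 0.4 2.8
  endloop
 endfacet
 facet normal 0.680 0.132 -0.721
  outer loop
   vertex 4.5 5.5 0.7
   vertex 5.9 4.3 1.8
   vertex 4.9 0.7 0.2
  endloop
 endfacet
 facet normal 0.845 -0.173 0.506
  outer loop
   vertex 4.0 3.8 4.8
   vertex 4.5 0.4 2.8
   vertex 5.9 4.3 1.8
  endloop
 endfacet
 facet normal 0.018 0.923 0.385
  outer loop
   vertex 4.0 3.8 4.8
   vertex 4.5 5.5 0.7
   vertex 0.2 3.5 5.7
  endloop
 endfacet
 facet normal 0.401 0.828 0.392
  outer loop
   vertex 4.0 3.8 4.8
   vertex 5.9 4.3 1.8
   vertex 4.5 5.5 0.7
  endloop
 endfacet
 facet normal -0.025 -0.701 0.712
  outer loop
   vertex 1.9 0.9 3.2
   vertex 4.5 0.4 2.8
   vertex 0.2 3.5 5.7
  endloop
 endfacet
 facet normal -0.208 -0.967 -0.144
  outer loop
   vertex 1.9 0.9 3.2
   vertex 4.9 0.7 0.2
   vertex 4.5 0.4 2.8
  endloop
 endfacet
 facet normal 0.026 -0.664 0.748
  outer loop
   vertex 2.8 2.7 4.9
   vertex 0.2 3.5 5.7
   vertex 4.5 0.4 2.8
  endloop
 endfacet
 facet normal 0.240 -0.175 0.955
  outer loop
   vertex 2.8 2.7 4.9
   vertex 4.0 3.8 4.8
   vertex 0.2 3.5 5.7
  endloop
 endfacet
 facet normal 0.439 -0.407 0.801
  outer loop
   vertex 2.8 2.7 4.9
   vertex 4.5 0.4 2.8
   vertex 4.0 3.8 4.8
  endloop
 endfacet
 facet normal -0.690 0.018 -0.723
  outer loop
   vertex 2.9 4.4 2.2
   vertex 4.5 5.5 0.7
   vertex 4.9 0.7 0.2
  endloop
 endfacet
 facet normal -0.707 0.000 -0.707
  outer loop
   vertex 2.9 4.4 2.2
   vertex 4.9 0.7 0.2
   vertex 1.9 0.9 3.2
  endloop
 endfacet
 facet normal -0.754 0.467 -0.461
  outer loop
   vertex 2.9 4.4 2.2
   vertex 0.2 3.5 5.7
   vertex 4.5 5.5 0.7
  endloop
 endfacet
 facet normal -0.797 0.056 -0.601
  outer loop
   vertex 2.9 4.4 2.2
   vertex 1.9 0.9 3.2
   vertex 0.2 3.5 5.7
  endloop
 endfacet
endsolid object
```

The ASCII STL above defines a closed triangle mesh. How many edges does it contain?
21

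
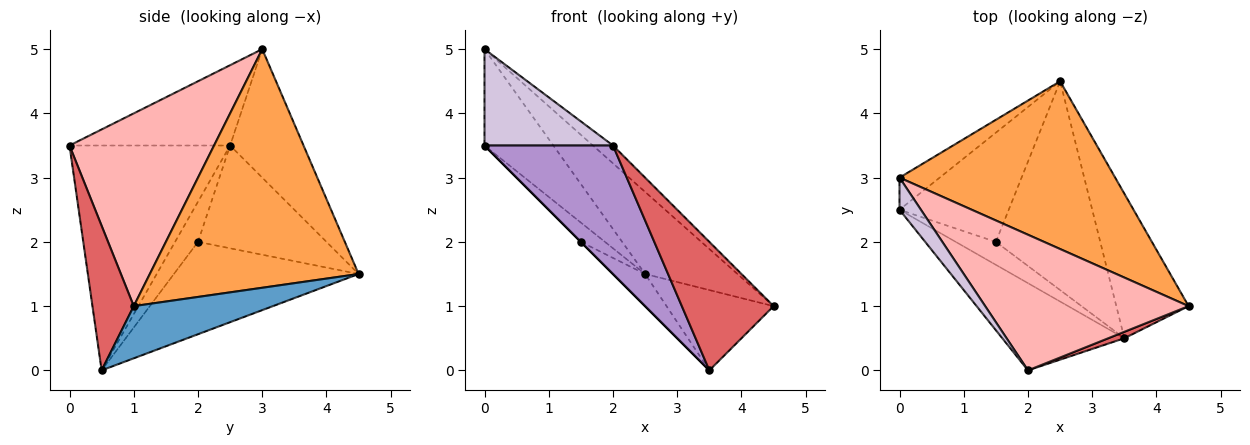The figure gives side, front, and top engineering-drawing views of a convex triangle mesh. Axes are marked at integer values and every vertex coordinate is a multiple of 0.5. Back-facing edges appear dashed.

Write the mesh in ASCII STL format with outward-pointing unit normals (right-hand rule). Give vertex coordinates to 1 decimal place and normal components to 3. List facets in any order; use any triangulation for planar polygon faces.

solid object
 facet normal 0.534 0.411 -0.739
  outer loop
   vertex 3.5 0.5 0.0
   vertex 2.5 4.5 1.5
   vertex 4.5 1.0 1.0
  endloop
 endfacet
 facet normal -0.711 0.667 -0.222
  outer loop
   vertex 0.0 3.0 5.0
   vertex 2.5 4.5 1.5
   vertex 0.0 2.5 3.5
  endloop
 endfacet
 facet normal 0.705 0.312 0.637
  outer loop
   vertex 0.0 3.0 5.0
   vertex 4.5 1.0 1.0
   vertex 2.5 4.5 1.5
  endloop
 endfacet
 facet normal -0.680 0.127 -0.722
  outer loop
   vertex 1.5 2.0 2.0
   vertex 0.0 2.5 3.5
   vertex 2.5 4.5 1.5
  endloop
 endfacet
 facet normal -0.707 0.000 -0.707
  outer loop
   vertex 1.5 2.0 2.0
   vertex 3.5 0.5 0.0
   vertex 0.0 2.5 3.5
  endloop
 endfacet
 facet normal -0.658 0.114 -0.744
  outer loop
   vertex 1.5 2.0 2.0
   vertex 2.5 4.5 1.5
   vertex 3.5 0.5 0.0
  endloop
 endfacet
 facet normal 0.410 -0.911 0.046
  outer loop
   vertex 2.0 0.0 3.5
   vertex 3.5 0.5 0.0
   vertex 4.5 1.0 1.0
  endloop
 endfacet
 facet normal 0.685 0.095 0.723
  outer loop
   vertex 2.0 0.0 3.5
   vertex 4.5 1.0 1.0
   vertex 0.0 3.0 5.0
  endloop
 endfacet
 facet normal -0.719 -0.575 -0.390
  outer loop
   vertex 2.0 0.0 3.5
   vertex 0.0 2.5 3.5
   vertex 3.5 0.5 0.0
  endloop
 endfacet
 facet normal -0.764 -0.612 0.204
  outer loop
   vertex 2.0 0.0 3.5
   vertex 0.0 3.0 5.0
   vertex 0.0 2.5 3.5
  endloop
 endfacet
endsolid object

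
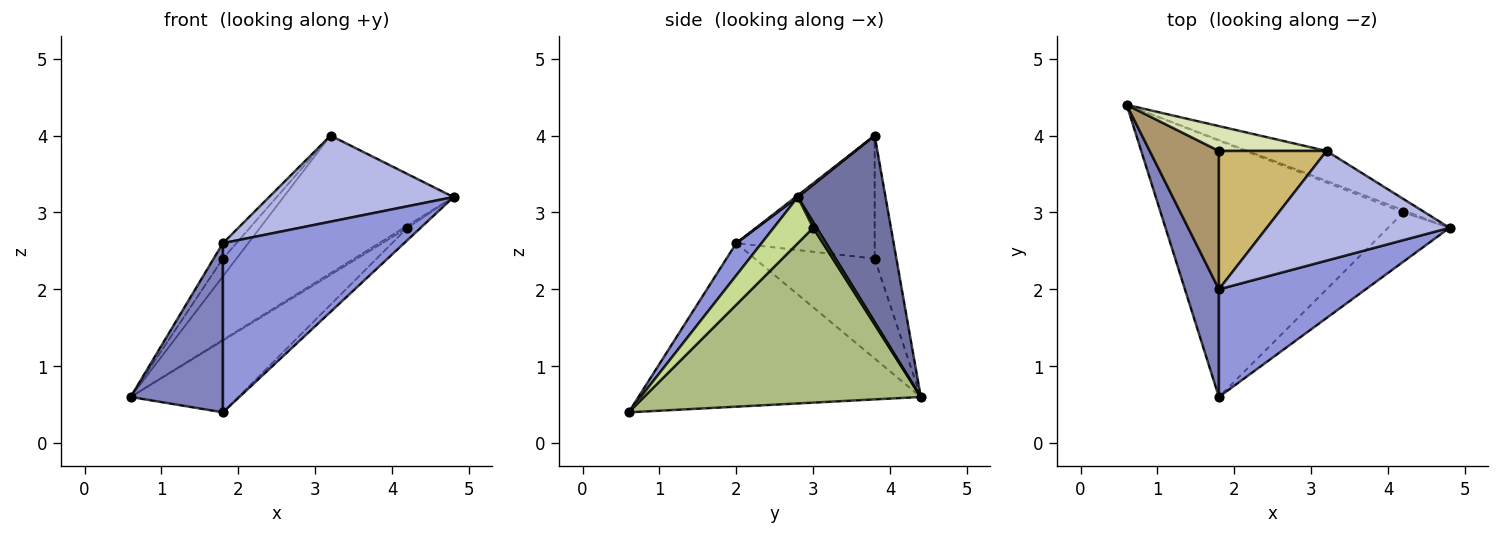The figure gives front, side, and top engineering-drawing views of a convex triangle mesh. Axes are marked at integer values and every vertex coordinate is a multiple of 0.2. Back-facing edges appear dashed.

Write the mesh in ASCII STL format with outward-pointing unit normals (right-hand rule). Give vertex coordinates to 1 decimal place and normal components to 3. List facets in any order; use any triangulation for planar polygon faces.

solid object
 facet normal 0.450 0.872 -0.190
  outer loop
   vertex 3.2 3.8 4.0
   vertex 4.8 2.8 3.2
   vertex 0.6 4.4 0.6
  endloop
 endfacet
 facet normal -0.933 -0.305 0.194
  outer loop
   vertex 1.8 2.0 2.6
   vertex 0.6 4.4 0.6
   vertex 1.8 0.6 0.4
  endloop
 endfacet
 facet normal 0.117 -0.838 0.533
  outer loop
   vertex 1.8 2.0 2.6
   vertex 1.8 0.6 0.4
   vertex 4.8 2.8 3.2
  endloop
 endfacet
 facet normal 0.007 -0.617 0.787
  outer loop
   vertex 1.8 2.0 2.6
   vertex 4.8 2.8 3.2
   vertex 3.2 3.8 4.0
  endloop
 endfacet
 facet normal 0.577 0.577 -0.577
  outer loop
   vertex 4.2 3.0 2.8
   vertex 0.6 4.4 0.6
   vertex 4.8 2.8 3.2
  endloop
 endfacet
 facet normal 0.570 0.222 -0.791
  outer loop
   vertex 4.2 3.0 2.8
   vertex 1.8 0.6 0.4
   vertex 0.6 4.4 0.6
  endloop
 endfacet
 facet normal 0.588 0.196 -0.784
  outer loop
   vertex 4.2 3.0 2.8
   vertex 4.8 2.8 3.2
   vertex 1.8 0.6 0.4
  endloop
 endfacet
 facet normal -0.681 0.426 0.596
  outer loop
   vertex 1.8 3.8 2.4
   vertex 3.2 3.8 4.0
   vertex 0.6 4.4 0.6
  endloop
 endfacet
 facet normal -0.821 0.063 0.568
  outer loop
   vertex 1.8 3.8 2.4
   vertex 0.6 4.4 0.6
   vertex 1.8 2.0 2.6
  endloop
 endfacet
 facet normal -0.751 0.073 0.657
  outer loop
   vertex 1.8 3.8 2.4
   vertex 1.8 2.0 2.6
   vertex 3.2 3.8 4.0
  endloop
 endfacet
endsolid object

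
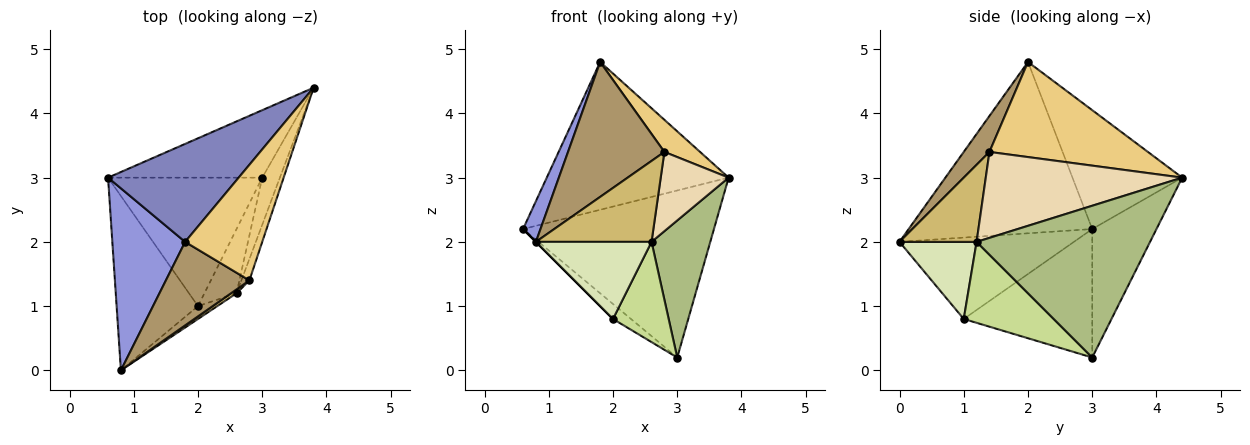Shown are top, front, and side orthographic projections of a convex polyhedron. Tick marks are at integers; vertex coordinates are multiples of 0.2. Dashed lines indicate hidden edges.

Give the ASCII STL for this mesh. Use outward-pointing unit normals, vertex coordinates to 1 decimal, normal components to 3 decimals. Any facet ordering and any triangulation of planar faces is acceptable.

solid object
 facet normal -0.298 0.885 -0.357
  outer loop
   vertex 3.0 3.0 0.2
   vertex 0.6 3.0 2.2
   vertex 3.8 4.4 3.0
  endloop
 endfacet
 facet normal -0.449 0.745 0.494
  outer loop
   vertex 1.8 2.0 4.8
   vertex 3.8 4.4 3.0
   vertex 0.6 3.0 2.2
  endloop
 endfacet
 facet normal -0.917 -0.087 0.390
  outer loop
   vertex 1.8 2.0 4.8
   vertex 0.6 3.0 2.2
   vertex 0.8 0.0 2.0
  endloop
 endfacet
 facet normal -0.707 0.000 -0.707
  outer loop
   vertex 2.0 1.0 0.8
   vertex 0.8 0.0 2.0
   vertex 0.6 3.0 2.2
  endloop
 endfacet
 facet normal -0.638 0.089 -0.765
  outer loop
   vertex 2.0 1.0 0.8
   vertex 0.6 3.0 2.2
   vertex 3.0 3.0 0.2
  endloop
 endfacet
 facet normal 0.941 -0.319 -0.110
  outer loop
   vertex 2.6 1.2 2.0
   vertex 3.0 3.0 0.2
   vertex 3.8 4.4 3.0
  endloop
 endfacet
 facet normal 0.806 -0.499 -0.320
  outer loop
   vertex 2.6 1.2 2.0
   vertex 2.0 1.0 0.8
   vertex 3.0 3.0 0.2
  endloop
 endfacet
 facet normal 0.549 -0.824 -0.137
  outer loop
   vertex 2.6 1.2 2.0
   vertex 0.8 0.0 2.0
   vertex 2.0 1.0 0.8
  endloop
 endfacet
 facet normal 0.221 -0.829 0.513
  outer loop
   vertex 2.8 1.4 3.4
   vertex 1.8 2.0 4.8
   vertex 0.8 0.0 2.0
  endloop
 endfacet
 facet normal 0.554 -0.831 0.040
  outer loop
   vertex 2.8 1.4 3.4
   vertex 0.8 0.0 2.0
   vertex 2.6 1.2 2.0
  endloop
 endfacet
 facet normal 0.765 -0.172 0.620
  outer loop
   vertex 2.8 1.4 3.4
   vertex 3.8 4.4 3.0
   vertex 1.8 2.0 4.8
  endloop
 endfacet
 facet normal 0.941 -0.326 -0.088
  outer loop
   vertex 2.8 1.4 3.4
   vertex 2.6 1.2 2.0
   vertex 3.8 4.4 3.0
  endloop
 endfacet
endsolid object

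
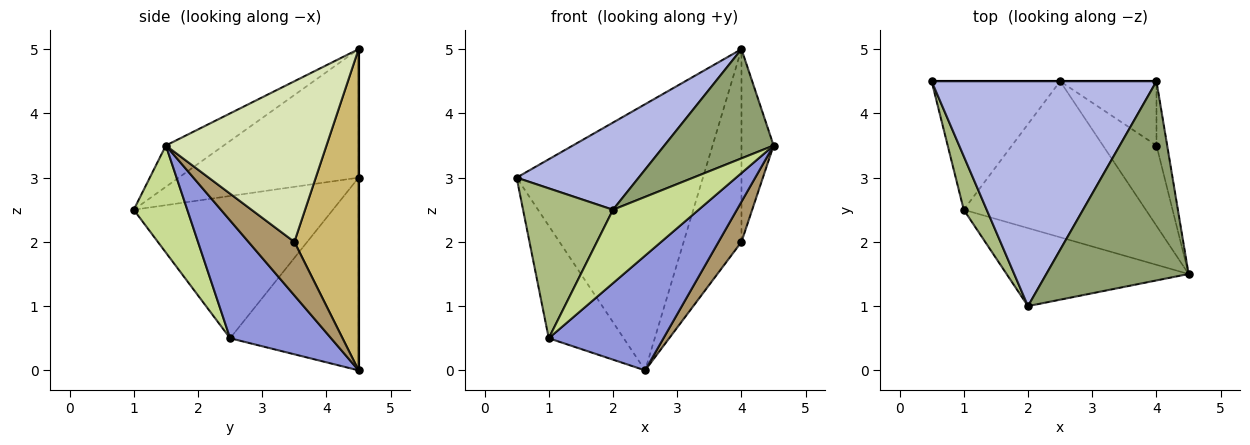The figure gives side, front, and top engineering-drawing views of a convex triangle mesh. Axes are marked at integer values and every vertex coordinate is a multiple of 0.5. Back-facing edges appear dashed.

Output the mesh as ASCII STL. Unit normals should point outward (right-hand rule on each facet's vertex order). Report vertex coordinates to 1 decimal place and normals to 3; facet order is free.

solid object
 facet normal 0.000 1.000 0.000
  outer loop
   vertex 2.5 4.5 0.0
   vertex 0.5 4.5 3.0
   vertex 4.0 4.5 5.0
  endloop
 endfacet
 facet normal -0.749 0.437 -0.499
  outer loop
   vertex 1.0 2.5 0.5
   vertex 0.5 4.5 3.0
   vertex 2.5 4.5 0.0
  endloop
 endfacet
 facet normal 0.462 -0.525 -0.714
  outer loop
   vertex 1.0 2.5 0.5
   vertex 2.5 4.5 0.0
   vertex 4.5 1.5 3.5
  endloop
 endfacet
 facet normal -0.470 -0.319 0.823
  outer loop
   vertex 2.0 1.0 2.5
   vertex 4.0 4.5 5.0
   vertex 0.5 4.5 3.0
  endloop
 endfacet
 facet normal -0.247 -0.466 0.850
  outer loop
   vertex 2.0 1.0 2.5
   vertex 4.5 1.5 3.5
   vertex 4.0 4.5 5.0
  endloop
 endfacet
 facet normal -0.902 -0.407 0.145
  outer loop
   vertex 2.0 1.0 2.5
   vertex 0.5 4.5 3.0
   vertex 1.0 2.5 0.5
  endloop
 endfacet
 facet normal 0.394 -0.630 -0.669
  outer loop
   vertex 2.0 1.0 2.5
   vertex 1.0 2.5 0.5
   vertex 4.5 1.5 3.5
  endloop
 endfacet
 facet normal 0.978 0.196 -0.065
  outer loop
   vertex 4.0 3.5 2.0
   vertex 4.0 4.5 5.0
   vertex 4.5 1.5 3.5
  endloop
 endfacet
 facet normal 0.667 -0.333 -0.667
  outer loop
   vertex 4.0 3.5 2.0
   vertex 4.5 1.5 3.5
   vertex 2.5 4.5 0.0
  endloop
 endfacet
 facet normal 0.725 0.653 -0.218
  outer loop
   vertex 4.0 3.5 2.0
   vertex 2.5 4.5 0.0
   vertex 4.0 4.5 5.0
  endloop
 endfacet
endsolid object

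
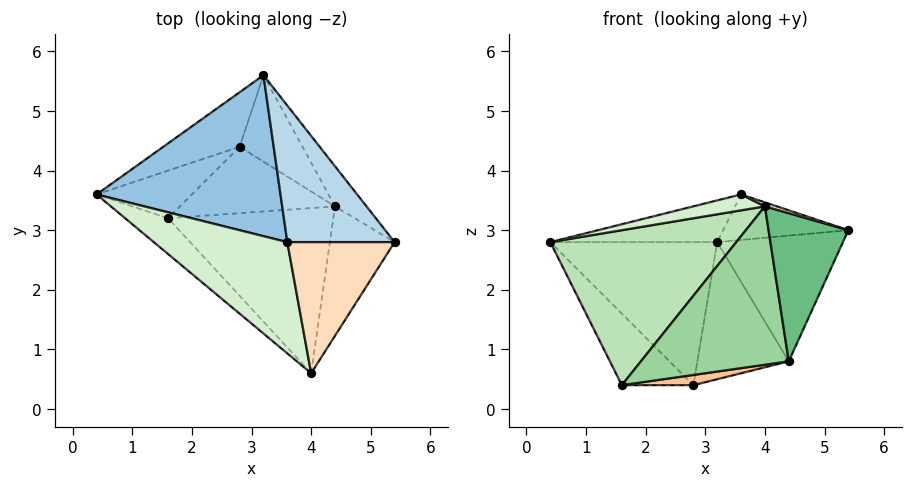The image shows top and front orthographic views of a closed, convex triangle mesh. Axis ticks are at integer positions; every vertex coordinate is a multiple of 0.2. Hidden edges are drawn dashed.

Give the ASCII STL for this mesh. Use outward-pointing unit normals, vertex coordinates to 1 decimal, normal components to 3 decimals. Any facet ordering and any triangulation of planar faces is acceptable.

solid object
 facet normal 0.778 0.598 -0.191
  outer loop
   vertex 4.4 3.4 0.8
   vertex 3.2 5.6 2.8
   vertex 5.4 2.8 3.0
  endloop
 endfacet
 facet normal -0.176 0.247 0.953
  outer loop
   vertex 3.6 2.8 3.6
   vertex 3.2 5.6 2.8
   vertex 0.4 3.6 2.8
  endloop
 endfacet
 facet normal 0.302 0.302 0.905
  outer loop
   vertex 3.6 2.8 3.6
   vertex 5.4 2.8 3.0
   vertex 3.2 5.6 2.8
  endloop
 endfacet
 facet normal -0.555 0.777 -0.296
  outer loop
   vertex 2.8 4.4 0.4
   vertex 0.4 3.6 2.8
   vertex 3.2 5.6 2.8
  endloop
 endfacet
 facet normal -0.640 0.640 -0.426
  outer loop
   vertex 2.8 4.4 0.4
   vertex 1.6 3.2 0.4
   vertex 0.4 3.6 2.8
  endloop
 endfacet
 facet normal 0.552 0.705 -0.445
  outer loop
   vertex 2.8 4.4 0.4
   vertex 3.2 5.6 2.8
   vertex 4.4 3.4 0.8
  endloop
 endfacet
 facet normal 0.150 -0.150 -0.977
  outer loop
   vertex 2.8 4.4 0.4
   vertex 4.4 3.4 0.8
   vertex 1.6 3.2 0.4
  endloop
 endfacet
 facet normal 0.316 -0.029 0.948
  outer loop
   vertex 4.0 0.6 3.4
   vertex 5.4 2.8 3.0
   vertex 3.6 2.8 3.6
  endloop
 endfacet
 facet normal 0.706 -0.534 -0.466
  outer loop
   vertex 4.0 0.6 3.4
   vertex 4.4 3.4 0.8
   vertex 5.4 2.8 3.0
  endloop
 endfacet
 facet normal 0.151 -0.684 -0.714
  outer loop
   vertex 4.0 0.6 3.4
   vertex 1.6 3.2 0.4
   vertex 4.4 3.4 0.8
  endloop
 endfacet
 facet normal -0.612 -0.770 -0.178
  outer loop
   vertex 4.0 0.6 3.4
   vertex 0.4 3.6 2.8
   vertex 1.6 3.2 0.4
  endloop
 endfacet
 facet normal -0.272 -0.136 0.953
  outer loop
   vertex 4.0 0.6 3.4
   vertex 3.6 2.8 3.6
   vertex 0.4 3.6 2.8
  endloop
 endfacet
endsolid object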